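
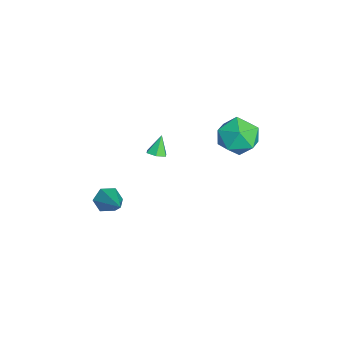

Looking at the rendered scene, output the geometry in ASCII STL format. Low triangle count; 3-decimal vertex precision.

solid 
facet normal 0.415 -0.242 -0.877
outer loop
vertex 0.586 -0.662 1.27
vertex 0.276 -1.092 1.242
vertex 0.111 -0.632 1.037
endloop
endfacet
facet normal -0.017 0.987 0.162
outer loop
vertex 0.586 -0.662 1.27
vertex 0.111 -0.632 1.037
vertex -0.176 -0.828 2.198
endloop
endfacet
facet normal 0.414 -0.242 -0.877
outer loop
vertex 0.111 -0.632 1.037
vertex 0.276 -1.092 1.242
vertex -0.199 -1.061 1.009
endloop
endfacet
facet normal -0.803 0.587 -0.099
outer loop
vertex 0.111 -0.632 1.037
vertex -0.199 -1.061 1.009
vertex -0.176 -0.828 2.198
endloop
endfacet
facet normal 0.414 -0.242 -0.877
outer loop
vertex -0.199 -1.061 1.009
vertex 0.276 -1.092 1.242
vertex -0.034 -1.521 1.214
endloop
endfacet
facet normal -0.949 -0.306 0.078
outer loop
vertex -0.199 -1.061 1.009
vertex -0.034 -1.521 1.214
vertex -0.176 -0.828 2.198
endloop
endfacet
facet normal 0.414 -0.242 -0.877
outer loop
vertex -0.034 -1.521 1.214
vertex 0.276 -1.092 1.242
vertex 0.441 -1.552 1.447
endloop
endfacet
facet normal -0.306 -0.799 0.518
outer loop
vertex -0.034 -1.521 1.214
vertex 0.441 -1.552 1.447
vertex -0.176 -0.828 2.198
endloop
endfacet
facet normal 0.415 -0.242 -0.877
outer loop
vertex 0.441 -1.552 1.447
vertex 0.276 -1.092 1.242
vertex 0.751 -1.122 1.475
endloop
endfacet
facet normal 0.482 -0.398 0.780
outer loop
vertex 0.441 -1.552 1.447
vertex 0.751 -1.122 1.475
vertex -0.176 -0.828 2.198
endloop
endfacet
facet normal 0.415 -0.242 -0.877
outer loop
vertex 0.751 -1.122 1.475
vertex 0.276 -1.092 1.242
vertex 0.586 -0.662 1.27
endloop
endfacet
facet normal 0.627 0.494 0.603
outer loop
vertex 0.751 -1.122 1.475
vertex 0.586 -0.662 1.27
vertex -0.176 -0.828 2.198
endloop
endfacet
facet normal -0.820 -0.270 -0.504
outer loop
vertex 3.234 -3.065 -0.244
vertex 2.982 -3.385 0.337
vertex 2.832 -2.702 0.216
endloop
endfacet
facet normal 0.302 0.859 -0.414
outer loop
vertex 3.234 -3.065 -0.244
vertex 2.832 -2.702 0.216
vertex 4.778 -2.795 1.443
endloop
endfacet
facet normal -0.820 -0.270 -0.505
outer loop
vertex 2.832 -2.702 0.216
vertex 2.982 -3.385 0.337
vertex 2.58 -3.023 0.797
endloop
endfacet
facet normal -0.210 0.891 0.401
outer loop
vertex 2.832 -2.702 0.216
vertex 2.58 -3.023 0.797
vertex 4.778 -2.795 1.443
endloop
endfacet
facet normal -0.820 -0.270 -0.504
outer loop
vertex 2.58 -3.023 0.797
vertex 2.982 -3.385 0.337
vertex 2.73 -3.706 0.919
endloop
endfacet
facet normal -0.290 0.106 0.951
outer loop
vertex 2.58 -3.023 0.797
vertex 2.73 -3.706 0.919
vertex 4.778 -2.795 1.443
endloop
endfacet
facet normal -0.820 -0.270 -0.504
outer loop
vertex 2.73 -3.706 0.919
vertex 2.982 -3.385 0.337
vertex 3.132 -4.069 0.459
endloop
endfacet
facet normal 0.142 -0.713 0.687
outer loop
vertex 2.73 -3.706 0.919
vertex 3.132 -4.069 0.459
vertex 4.778 -2.795 1.443
endloop
endfacet
facet normal -0.820 -0.270 -0.505
outer loop
vertex 3.132 -4.069 0.459
vertex 2.982 -3.385 0.337
vertex 3.384 -3.748 -0.122
endloop
endfacet
facet normal 0.654 -0.746 -0.128
outer loop
vertex 3.132 -4.069 0.459
vertex 3.384 -3.748 -0.122
vertex 4.778 -2.795 1.443
endloop
endfacet
facet normal -0.820 -0.270 -0.505
outer loop
vertex 3.384 -3.748 -0.122
vertex 2.982 -3.385 0.337
vertex 3.234 -3.065 -0.244
endloop
endfacet
facet normal 0.734 0.040 -0.678
outer loop
vertex 3.384 -3.748 -0.122
vertex 3.234 -3.065 -0.244
vertex 4.778 -2.795 1.443
endloop
endfacet
facet normal -0.873 -0.052 0.485
outer loop
vertex 0.299 3.163 3.428
vertex 0.35 2.008 3.396
vertex 0.811 2.582 4.288
endloop
endfacet
facet normal -0.515 0.537 0.669
outer loop
vertex 0.299 3.163 3.428
vertex 0.811 2.582 4.288
vertex 1.291 3.552 3.879
endloop
endfacet
facet normal -0.394 0.916 0.077
outer loop
vertex 0.299 3.163 3.428
vertex 1.291 3.552 3.879
vertex 1.126 3.577 2.734
endloop
endfacet
facet normal -0.679 0.561 -0.474
outer loop
vertex 0.299 3.163 3.428
vertex 1.126 3.577 2.734
vertex 0.545 2.622 2.436
endloop
endfacet
facet normal -0.974 -0.037 -0.222
outer loop
vertex 0.299 3.163 3.428
vertex 0.545 2.622 2.436
vertex 0.35 2.008 3.396
endloop
endfacet
facet normal 0.118 0.336 0.935
outer loop
vertex 1.291 3.552 3.879
vertex 0.811 2.582 4.288
vertex 1.955 2.638 4.124
endloop
endfacet
facet normal -0.463 -0.617 0.636
outer loop
vertex 0.811 2.582 4.288
vertex 0.35 2.008 3.396
vertex 1.374 1.683 3.826
endloop
endfacet
facet normal -0.628 -0.592 -0.506
outer loop
vertex 0.35 2.008 3.396
vertex 0.545 2.622 2.436
vertex 1.209 1.708 2.681
endloop
endfacet
facet normal -0.149 0.376 -0.914
outer loop
vertex 0.545 2.622 2.436
vertex 1.126 3.577 2.734
vertex 1.689 2.678 2.272
endloop
endfacet
facet normal 0.312 0.950 -0.024
outer loop
vertex 1.126 3.577 2.734
vertex 1.291 3.552 3.879
vertex 2.15 3.252 3.164
endloop
endfacet
facet normal 0.679 -0.561 0.474
outer loop
vertex 2.201 2.097 3.132
vertex 1.955 2.638 4.124
vertex 1.374 1.683 3.826
endloop
endfacet
facet normal 0.394 -0.916 -0.077
outer loop
vertex 2.201 2.097 3.132
vertex 1.374 1.683 3.826
vertex 1.209 1.708 2.681
endloop
endfacet
facet normal 0.515 -0.537 -0.669
outer loop
vertex 2.201 2.097 3.132
vertex 1.209 1.708 2.681
vertex 1.689 2.678 2.272
endloop
endfacet
facet normal 0.873 0.052 -0.485
outer loop
vertex 2.201 2.097 3.132
vertex 1.689 2.678 2.272
vertex 2.15 3.252 3.164
endloop
endfacet
facet normal 0.974 0.037 0.222
outer loop
vertex 2.201 2.097 3.132
vertex 2.15 3.252 3.164
vertex 1.955 2.638 4.124
endloop
endfacet
facet normal 0.149 -0.376 0.914
outer loop
vertex 1.374 1.683 3.826
vertex 1.955 2.638 4.124
vertex 0.811 2.582 4.288
endloop
endfacet
facet normal -0.312 -0.950 0.024
outer loop
vertex 1.209 1.708 2.681
vertex 1.374 1.683 3.826
vertex 0.35 2.008 3.396
endloop
endfacet
facet normal -0.118 -0.336 -0.935
outer loop
vertex 1.689 2.678 2.272
vertex 1.209 1.708 2.681
vertex 0.545 2.622 2.436
endloop
endfacet
facet normal 0.463 0.617 -0.636
outer loop
vertex 2.15 3.252 3.164
vertex 1.689 2.678 2.272
vertex 1.126 3.577 2.734
endloop
endfacet
facet normal 0.628 0.592 0.506
outer loop
vertex 1.955 2.638 4.124
vertex 2.15 3.252 3.164
vertex 1.291 3.552 3.879
endloop
endfacet

endsolid


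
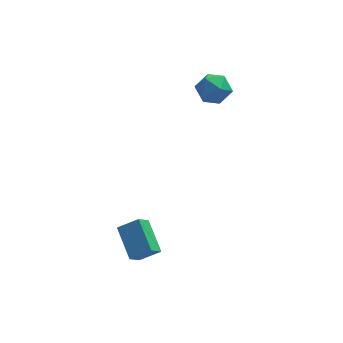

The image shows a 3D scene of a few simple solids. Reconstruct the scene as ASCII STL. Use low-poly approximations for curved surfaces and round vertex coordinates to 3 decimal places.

solid 
facet normal -0.033 0.473 0.881
outer loop
vertex 3.178 3.951 3.306
vertex 3.016 3.269 3.666
vertex 3.765 3.497 3.572
endloop
endfacet
facet normal 0.419 0.797 0.435
outer loop
vertex 3.178 3.951 3.306
vertex 3.765 3.497 3.572
vertex 3.827 3.848 2.869
endloop
endfacet
facet normal 0.055 0.987 -0.150
outer loop
vertex 3.178 3.951 3.306
vertex 3.827 3.848 2.869
vertex 3.116 3.836 2.528
endloop
endfacet
facet normal -0.621 0.781 -0.066
outer loop
vertex 3.178 3.951 3.306
vertex 3.116 3.836 2.528
vertex 2.615 3.479 3.021
endloop
endfacet
facet normal -0.677 0.463 0.572
outer loop
vertex 3.178 3.951 3.306
vertex 2.615 3.479 3.021
vertex 3.016 3.269 3.666
endloop
endfacet
facet normal 0.916 0.321 0.241
outer loop
vertex 3.827 3.848 2.869
vertex 3.765 3.497 3.572
vertex 4.065 3.101 2.959
endloop
endfacet
facet normal 0.182 -0.202 0.962
outer loop
vertex 3.765 3.497 3.572
vertex 3.016 3.269 3.666
vertex 3.564 2.744 3.452
endloop
endfacet
facet normal -0.859 -0.218 0.463
outer loop
vertex 3.016 3.269 3.666
vertex 2.615 3.479 3.021
vertex 2.853 2.732 3.111
endloop
endfacet
facet normal -0.769 0.296 -0.567
outer loop
vertex 2.615 3.479 3.021
vertex 3.116 3.836 2.528
vertex 2.915 3.083 2.408
endloop
endfacet
facet normal 0.327 0.629 -0.705
outer loop
vertex 3.116 3.836 2.528
vertex 3.827 3.848 2.869
vertex 3.664 3.311 2.314
endloop
endfacet
facet normal 0.621 -0.781 0.066
outer loop
vertex 3.502 2.629 2.674
vertex 4.065 3.101 2.959
vertex 3.564 2.744 3.452
endloop
endfacet
facet normal -0.055 -0.987 0.150
outer loop
vertex 3.502 2.629 2.674
vertex 3.564 2.744 3.452
vertex 2.853 2.732 3.111
endloop
endfacet
facet normal -0.419 -0.797 -0.435
outer loop
vertex 3.502 2.629 2.674
vertex 2.853 2.732 3.111
vertex 2.915 3.083 2.408
endloop
endfacet
facet normal 0.033 -0.473 -0.881
outer loop
vertex 3.502 2.629 2.674
vertex 2.915 3.083 2.408
vertex 3.664 3.311 2.314
endloop
endfacet
facet normal 0.677 -0.463 -0.572
outer loop
vertex 3.502 2.629 2.674
vertex 3.664 3.311 2.314
vertex 4.065 3.101 2.959
endloop
endfacet
facet normal 0.769 -0.296 0.567
outer loop
vertex 3.564 2.744 3.452
vertex 4.065 3.101 2.959
vertex 3.765 3.497 3.572
endloop
endfacet
facet normal -0.327 -0.629 0.705
outer loop
vertex 2.853 2.732 3.111
vertex 3.564 2.744 3.452
vertex 3.016 3.269 3.666
endloop
endfacet
facet normal -0.916 -0.321 -0.241
outer loop
vertex 2.915 3.083 2.408
vertex 2.853 2.732 3.111
vertex 2.615 3.479 3.021
endloop
endfacet
facet normal -0.182 0.202 -0.962
outer loop
vertex 3.664 3.311 2.314
vertex 2.915 3.083 2.408
vertex 3.116 3.836 2.528
endloop
endfacet
facet normal 0.859 0.218 -0.463
outer loop
vertex 4.065 3.101 2.959
vertex 3.664 3.311 2.314
vertex 3.827 3.848 2.869
endloop
endfacet
facet normal -0.450 -0.525 0.722
outer loop
vertex 0.109 -0.784 -0.921
vertex -0.712 -0.765 -1.419
vertex 0.491 -2.043 -1.599
endloop
endfacet
facet normal 0.855 -0.020 0.519
outer loop
vertex 0.892 -1.575 -2.241
vertex 0.109 -0.784 -0.921
vertex 0.491 -2.043 -1.599
endloop
endfacet
facet normal -0.450 -0.526 0.722
outer loop
vertex 0.491 -2.043 -1.599
vertex -0.712 -0.765 -1.419
vertex -0.329 -2.024 -2.097
endloop
endfacet
facet normal 0.259 -0.850 -0.458
outer loop
vertex -0.329 -2.024 -2.097
vertex 0.892 -1.575 -2.241
vertex 0.491 -2.043 -1.599
endloop
endfacet
facet normal -0.258 0.850 0.458
outer loop
vertex 0.109 -0.784 -0.921
vertex -0.311 -0.297 -2.061
vertex -0.712 -0.765 -1.419
endloop
endfacet
facet normal 0.855 -0.019 0.519
outer loop
vertex 0.509 -0.316 -1.563
vertex 0.109 -0.784 -0.921
vertex 0.892 -1.575 -2.241
endloop
endfacet
facet normal -0.259 0.850 0.459
outer loop
vertex 0.509 -0.316 -1.563
vertex -0.311 -0.297 -2.061
vertex 0.109 -0.784 -0.921
endloop
endfacet
facet normal -0.854 0.020 -0.519
outer loop
vertex -0.712 -0.765 -1.419
vertex -0.311 -0.297 -2.061
vertex -0.329 -2.024 -2.097
endloop
endfacet
facet normal 0.259 -0.850 -0.459
outer loop
vertex 0.071 -1.556 -2.739
vertex 0.892 -1.575 -2.241
vertex -0.329 -2.024 -2.097
endloop
endfacet
facet normal -0.855 0.020 -0.518
outer loop
vertex -0.329 -2.024 -2.097
vertex -0.311 -0.297 -2.061
vertex 0.071 -1.556 -2.739
endloop
endfacet
facet normal 0.450 0.526 -0.722
outer loop
vertex 0.071 -1.556 -2.739
vertex 0.509 -0.316 -1.563
vertex 0.892 -1.575 -2.241
endloop
endfacet
facet normal 0.451 0.525 -0.722
outer loop
vertex -0.311 -0.297 -2.061
vertex 0.509 -0.316 -1.563
vertex 0.071 -1.556 -2.739
endloop
endfacet

endsolid


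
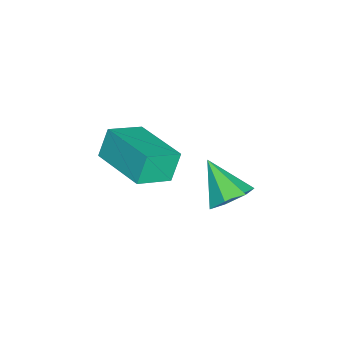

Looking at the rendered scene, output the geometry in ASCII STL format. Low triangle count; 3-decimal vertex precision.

solid 
facet normal -0.632 -0.766 -0.121
outer loop
vertex -2.187 -1.838 1.334
vertex -3.128 -0.966 0.725
vertex -1.732 -2.054 0.323
endloop
endfacet
facet normal 0.662 -0.614 0.429
outer loop
vertex -0.412 -0.454 0.575
vertex -2.187 -1.838 1.334
vertex -1.732 -2.054 0.323
endloop
endfacet
facet normal -0.632 -0.766 -0.121
outer loop
vertex -1.732 -2.054 0.323
vertex -3.128 -0.966 0.725
vertex -2.673 -1.182 -0.287
endloop
endfacet
facet normal 0.403 -0.191 -0.895
outer loop
vertex -2.673 -1.182 -0.287
vertex -0.412 -0.454 0.575
vertex -1.732 -2.054 0.323
endloop
endfacet
facet normal -0.402 0.191 0.895
outer loop
vertex -2.187 -1.838 1.334
vertex -1.808 0.634 0.977
vertex -3.128 -0.966 0.725
endloop
endfacet
facet normal 0.662 -0.614 0.429
outer loop
vertex -0.867 -0.238 1.587
vertex -2.187 -1.838 1.334
vertex -0.412 -0.454 0.575
endloop
endfacet
facet normal -0.403 0.191 0.895
outer loop
vertex -0.867 -0.238 1.587
vertex -1.808 0.634 0.977
vertex -2.187 -1.838 1.334
endloop
endfacet
facet normal -0.662 0.614 -0.429
outer loop
vertex -3.128 -0.966 0.725
vertex -1.808 0.634 0.977
vertex -2.673 -1.182 -0.287
endloop
endfacet
facet normal 0.403 -0.191 -0.895
outer loop
vertex -1.353 0.418 -0.034
vertex -0.412 -0.454 0.575
vertex -2.673 -1.182 -0.287
endloop
endfacet
facet normal -0.662 0.614 -0.429
outer loop
vertex -2.673 -1.182 -0.287
vertex -1.808 0.634 0.977
vertex -1.353 0.418 -0.034
endloop
endfacet
facet normal 0.632 0.766 0.121
outer loop
vertex -1.353 0.418 -0.034
vertex -0.867 -0.238 1.587
vertex -0.412 -0.454 0.575
endloop
endfacet
facet normal 0.632 0.766 0.121
outer loop
vertex -1.808 0.634 0.977
vertex -0.867 -0.238 1.587
vertex -1.353 0.418 -0.034
endloop
endfacet
facet normal 0.463 0.577 -0.673
outer loop
vertex 0.4 2.529 1.137
vertex -0.276 2.553 0.692
vertex -0.043 3.055 1.283
endloop
endfacet
facet normal 0.370 0.054 0.928
outer loop
vertex 0.4 2.529 1.137
vertex -0.043 3.055 1.283
vertex -1.004 1.647 1.748
endloop
endfacet
facet normal 0.464 0.576 -0.673
outer loop
vertex -0.043 3.055 1.283
vertex -0.276 2.553 0.692
vertex -0.661 3.203 0.983
endloop
endfacet
facet normal -0.291 0.473 0.832
outer loop
vertex -0.043 3.055 1.283
vertex -0.661 3.203 0.983
vertex -1.004 1.647 1.748
endloop
endfacet
facet normal 0.463 0.576 -0.673
outer loop
vertex -0.661 3.203 0.983
vertex -0.276 2.553 0.692
vertex -0.99 2.861 0.464
endloop
endfacet
facet normal -0.878 0.353 0.324
outer loop
vertex -0.661 3.203 0.983
vertex -0.99 2.861 0.464
vertex -1.004 1.647 1.748
endloop
endfacet
facet normal 0.463 0.576 -0.673
outer loop
vertex -0.99 2.861 0.464
vertex -0.276 2.553 0.692
vertex -0.781 2.287 0.117
endloop
endfacet
facet normal -0.952 -0.217 -0.215
outer loop
vertex -0.99 2.861 0.464
vertex -0.781 2.287 0.117
vertex -1.004 1.647 1.748
endloop
endfacet
facet normal 0.463 0.576 -0.673
outer loop
vertex -0.781 2.287 0.117
vertex -0.276 2.553 0.692
vertex -0.192 1.913 0.202
endloop
endfacet
facet normal -0.457 -0.805 -0.378
outer loop
vertex -0.781 2.287 0.117
vertex -0.192 1.913 0.202
vertex -1.004 1.647 1.748
endloop
endfacet
facet normal 0.463 0.576 -0.673
outer loop
vertex -0.192 1.913 0.202
vertex -0.276 2.553 0.692
vertex 0.334 2.021 0.656
endloop
endfacet
facet normal 0.236 -0.971 -0.043
outer loop
vertex -0.192 1.913 0.202
vertex 0.334 2.021 0.656
vertex -1.004 1.647 1.748
endloop
endfacet
facet normal 0.463 0.577 -0.673
outer loop
vertex 0.334 2.021 0.656
vertex -0.276 2.553 0.692
vertex 0.4 2.529 1.137
endloop
endfacet
facet normal 0.604 -0.588 0.538
outer loop
vertex 0.334 2.021 0.656
vertex 0.4 2.529 1.137
vertex -1.004 1.647 1.748
endloop
endfacet

endsolid


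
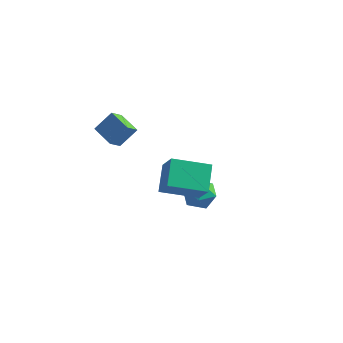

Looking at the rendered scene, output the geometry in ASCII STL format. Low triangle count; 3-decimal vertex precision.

solid 
facet normal -0.448 -0.459 -0.768
outer loop
vertex -2.185 -4.685 2.288
vertex -3.425 -4.291 2.776
vertex -2.135 -3.944 1.816
endloop
endfacet
facet normal 0.892 -0.284 -0.351
outer loop
vertex -1.535 -3.329 2.844
vertex -2.185 -4.685 2.288
vertex -2.135 -3.944 1.816
endloop
endfacet
facet normal -0.448 -0.458 -0.768
outer loop
vertex -2.135 -3.944 1.816
vertex -3.425 -4.291 2.776
vertex -3.375 -3.549 2.304
endloop
endfacet
facet normal 0.057 0.842 -0.537
outer loop
vertex -3.375 -3.549 2.304
vertex -1.535 -3.329 2.844
vertex -2.135 -3.944 1.816
endloop
endfacet
facet normal -0.056 -0.842 0.537
outer loop
vertex -2.185 -4.685 2.288
vertex -2.825 -3.676 3.804
vertex -3.425 -4.291 2.776
endloop
endfacet
facet normal 0.892 -0.284 -0.351
outer loop
vertex -1.585 -4.071 3.316
vertex -2.185 -4.685 2.288
vertex -1.535 -3.329 2.844
endloop
endfacet
facet normal -0.057 -0.842 0.536
outer loop
vertex -1.585 -4.071 3.316
vertex -2.825 -3.676 3.804
vertex -2.185 -4.685 2.288
endloop
endfacet
facet normal -0.892 0.284 0.351
outer loop
vertex -3.425 -4.291 2.776
vertex -2.825 -3.676 3.804
vertex -3.375 -3.549 2.304
endloop
endfacet
facet normal 0.057 0.842 -0.536
outer loop
vertex -2.775 -2.935 3.332
vertex -1.535 -3.329 2.844
vertex -3.375 -3.549 2.304
endloop
endfacet
facet normal -0.892 0.284 0.351
outer loop
vertex -3.375 -3.549 2.304
vertex -2.825 -3.676 3.804
vertex -2.775 -2.935 3.332
endloop
endfacet
facet normal 0.448 0.458 0.768
outer loop
vertex -2.775 -2.935 3.332
vertex -1.585 -4.071 3.316
vertex -1.535 -3.329 2.844
endloop
endfacet
facet normal 0.448 0.459 0.767
outer loop
vertex -2.825 -3.676 3.804
vertex -1.585 -4.071 3.316
vertex -2.775 -2.935 3.332
endloop
endfacet
facet normal -0.879 0.429 0.208
outer loop
vertex -1.372 1.972 -3.772
vertex -1.825 1.059 -3.802
vertex -1.445 1.411 -2.923
endloop
endfacet
facet normal -0.340 0.798 0.498
outer loop
vertex -1.372 1.972 -3.772
vertex -1.445 1.411 -2.923
vertex -0.58 1.91 -3.132
endloop
endfacet
facet normal 0.100 0.995 -0.027
outer loop
vertex -1.372 1.972 -3.772
vertex -0.58 1.91 -3.132
vertex -0.427 1.867 -4.139
endloop
endfacet
facet normal -0.166 0.748 -0.642
outer loop
vertex -1.372 1.972 -3.772
vertex -0.427 1.867 -4.139
vertex -1.196 1.341 -4.553
endloop
endfacet
facet normal -0.771 0.399 -0.496
outer loop
vertex -1.372 1.972 -3.772
vertex -1.196 1.341 -4.553
vertex -1.825 1.059 -3.802
endloop
endfacet
facet normal 0.018 0.359 0.933
outer loop
vertex -0.58 1.91 -3.132
vertex -1.445 1.411 -2.923
vertex -0.544 0.959 -2.767
endloop
endfacet
facet normal -0.853 -0.238 0.464
outer loop
vertex -1.445 1.411 -2.923
vertex -1.825 1.059 -3.802
vertex -1.313 0.433 -3.181
endloop
endfacet
facet normal -0.679 -0.285 -0.676
outer loop
vertex -1.825 1.059 -3.802
vertex -1.196 1.341 -4.553
vertex -1.16 0.39 -4.188
endloop
endfacet
facet normal 0.299 0.281 -0.912
outer loop
vertex -1.196 1.341 -4.553
vertex -0.427 1.867 -4.139
vertex -0.295 0.889 -4.397
endloop
endfacet
facet normal 0.730 0.678 0.082
outer loop
vertex -0.427 1.867 -4.139
vertex -0.58 1.91 -3.132
vertex 0.085 1.241 -3.518
endloop
endfacet
facet normal 0.166 -0.748 0.642
outer loop
vertex -0.368 0.328 -3.548
vertex -0.544 0.959 -2.767
vertex -1.313 0.433 -3.181
endloop
endfacet
facet normal -0.100 -0.995 0.027
outer loop
vertex -0.368 0.328 -3.548
vertex -1.313 0.433 -3.181
vertex -1.16 0.39 -4.188
endloop
endfacet
facet normal 0.340 -0.798 -0.498
outer loop
vertex -0.368 0.328 -3.548
vertex -1.16 0.39 -4.188
vertex -0.295 0.889 -4.397
endloop
endfacet
facet normal 0.879 -0.429 -0.208
outer loop
vertex -0.368 0.328 -3.548
vertex -0.295 0.889 -4.397
vertex 0.085 1.241 -3.518
endloop
endfacet
facet normal 0.771 -0.399 0.496
outer loop
vertex -0.368 0.328 -3.548
vertex 0.085 1.241 -3.518
vertex -0.544 0.959 -2.767
endloop
endfacet
facet normal -0.299 -0.281 0.912
outer loop
vertex -1.313 0.433 -3.181
vertex -0.544 0.959 -2.767
vertex -1.445 1.411 -2.923
endloop
endfacet
facet normal -0.730 -0.678 -0.082
outer loop
vertex -1.16 0.39 -4.188
vertex -1.313 0.433 -3.181
vertex -1.825 1.059 -3.802
endloop
endfacet
facet normal -0.018 -0.359 -0.933
outer loop
vertex -0.295 0.889 -4.397
vertex -1.16 0.39 -4.188
vertex -1.196 1.341 -4.553
endloop
endfacet
facet normal 0.853 0.238 -0.464
outer loop
vertex 0.085 1.241 -3.518
vertex -0.295 0.889 -4.397
vertex -0.427 1.867 -4.139
endloop
endfacet
facet normal 0.679 0.285 0.676
outer loop
vertex -0.544 0.959 -2.767
vertex 0.085 1.241 -3.518
vertex -0.58 1.91 -3.132
endloop
endfacet
facet normal -0.619 0.408 -0.671
outer loop
vertex -0.84 -2.191 0.08
vertex 0.659 -0.85 -0.488
vertex -0.284 -3.322 -1.119
endloop
endfacet
facet normal -0.717 -0.641 0.272
outer loop
vertex 0.701 -3.97 -0.052
vertex -0.84 -2.191 0.08
vertex -0.284 -3.322 -1.119
endloop
endfacet
facet normal -0.619 0.408 -0.671
outer loop
vertex -0.284 -3.322 -1.119
vertex 0.659 -0.85 -0.488
vertex 1.215 -1.981 -1.688
endloop
endfacet
facet normal 0.320 -0.650 -0.690
outer loop
vertex 1.215 -1.981 -1.688
vertex 0.701 -3.97 -0.052
vertex -0.284 -3.322 -1.119
endloop
endfacet
facet normal -0.320 0.650 0.690
outer loop
vertex -0.84 -2.191 0.08
vertex 1.644 -1.498 0.579
vertex 0.659 -0.85 -0.488
endloop
endfacet
facet normal -0.717 -0.641 0.272
outer loop
vertex 0.145 -2.839 1.148
vertex -0.84 -2.191 0.08
vertex 0.701 -3.97 -0.052
endloop
endfacet
facet normal -0.320 0.650 0.689
outer loop
vertex 0.145 -2.839 1.148
vertex 1.644 -1.498 0.579
vertex -0.84 -2.191 0.08
endloop
endfacet
facet normal 0.717 0.642 -0.272
outer loop
vertex 0.659 -0.85 -0.488
vertex 1.644 -1.498 0.579
vertex 1.215 -1.981 -1.688
endloop
endfacet
facet normal 0.320 -0.650 -0.689
outer loop
vertex 2.2 -2.629 -0.62
vertex 0.701 -3.97 -0.052
vertex 1.215 -1.981 -1.688
endloop
endfacet
facet normal 0.717 0.641 -0.272
outer loop
vertex 1.215 -1.981 -1.688
vertex 1.644 -1.498 0.579
vertex 2.2 -2.629 -0.62
endloop
endfacet
facet normal 0.619 -0.408 0.671
outer loop
vertex 2.2 -2.629 -0.62
vertex 0.145 -2.839 1.148
vertex 0.701 -3.97 -0.052
endloop
endfacet
facet normal 0.619 -0.407 0.671
outer loop
vertex 1.644 -1.498 0.579
vertex 0.145 -2.839 1.148
vertex 2.2 -2.629 -0.62
endloop
endfacet

endsolid


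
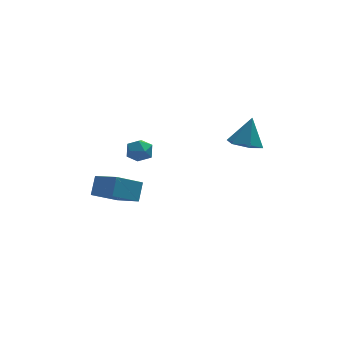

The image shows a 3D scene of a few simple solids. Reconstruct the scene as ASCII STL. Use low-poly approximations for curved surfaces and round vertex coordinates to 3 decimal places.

solid 
facet normal -0.222 0.568 0.792
outer loop
vertex -2.576 -2.77 3.415
vertex -3.389 -3.021 3.367
vertex -2.834 -3.462 3.839
endloop
endfacet
facet normal 0.453 0.337 0.826
outer loop
vertex -2.576 -2.77 3.415
vertex -2.834 -3.462 3.839
vertex -2.086 -3.467 3.431
endloop
endfacet
facet normal 0.792 0.562 0.239
outer loop
vertex -2.576 -2.77 3.415
vertex -2.086 -3.467 3.431
vertex -2.179 -3.028 2.707
endloop
endfacet
facet normal 0.327 0.932 -0.156
outer loop
vertex -2.576 -2.77 3.415
vertex -2.179 -3.028 2.707
vertex -2.984 -2.752 2.667
endloop
endfacet
facet normal -0.300 0.936 0.186
outer loop
vertex -2.576 -2.77 3.415
vertex -2.984 -2.752 2.667
vertex -3.389 -3.021 3.367
endloop
endfacet
facet normal 0.442 -0.376 0.814
outer loop
vertex -2.086 -3.467 3.431
vertex -2.834 -3.462 3.839
vertex -2.596 -4.148 3.393
endloop
endfacet
facet normal -0.649 -0.003 0.760
outer loop
vertex -2.834 -3.462 3.839
vertex -3.389 -3.021 3.367
vertex -3.401 -3.872 3.353
endloop
endfacet
facet normal -0.775 0.593 -0.221
outer loop
vertex -3.389 -3.021 3.367
vertex -2.984 -2.752 2.667
vertex -3.494 -3.433 2.629
endloop
endfacet
facet normal 0.239 0.586 -0.774
outer loop
vertex -2.984 -2.752 2.667
vertex -2.179 -3.028 2.707
vertex -2.746 -3.438 2.221
endloop
endfacet
facet normal 0.991 -0.012 -0.134
outer loop
vertex -2.179 -3.028 2.707
vertex -2.086 -3.467 3.431
vertex -2.191 -3.879 2.693
endloop
endfacet
facet normal -0.327 -0.932 0.156
outer loop
vertex -3.004 -4.13 2.645
vertex -2.596 -4.148 3.393
vertex -3.401 -3.872 3.353
endloop
endfacet
facet normal -0.792 -0.562 -0.239
outer loop
vertex -3.004 -4.13 2.645
vertex -3.401 -3.872 3.353
vertex -3.494 -3.433 2.629
endloop
endfacet
facet normal -0.453 -0.337 -0.826
outer loop
vertex -3.004 -4.13 2.645
vertex -3.494 -3.433 2.629
vertex -2.746 -3.438 2.221
endloop
endfacet
facet normal 0.222 -0.568 -0.792
outer loop
vertex -3.004 -4.13 2.645
vertex -2.746 -3.438 2.221
vertex -2.191 -3.879 2.693
endloop
endfacet
facet normal 0.300 -0.936 -0.186
outer loop
vertex -3.004 -4.13 2.645
vertex -2.191 -3.879 2.693
vertex -2.596 -4.148 3.393
endloop
endfacet
facet normal -0.239 -0.586 0.774
outer loop
vertex -3.401 -3.872 3.353
vertex -2.596 -4.148 3.393
vertex -2.834 -3.462 3.839
endloop
endfacet
facet normal -0.991 0.012 0.134
outer loop
vertex -3.494 -3.433 2.629
vertex -3.401 -3.872 3.353
vertex -3.389 -3.021 3.367
endloop
endfacet
facet normal -0.442 0.376 -0.814
outer loop
vertex -2.746 -3.438 2.221
vertex -3.494 -3.433 2.629
vertex -2.984 -2.752 2.667
endloop
endfacet
facet normal 0.649 0.003 -0.760
outer loop
vertex -2.191 -3.879 2.693
vertex -2.746 -3.438 2.221
vertex -2.179 -3.028 2.707
endloop
endfacet
facet normal 0.775 -0.593 0.221
outer loop
vertex -2.596 -4.148 3.393
vertex -2.191 -3.879 2.693
vertex -2.086 -3.467 3.431
endloop
endfacet
facet normal -0.786 -0.308 0.537
outer loop
vertex -3.734 -0.99 -0.685
vertex -4.782 0.401 -1.42
vertex -4.105 -1.804 -1.696
endloop
endfacet
facet normal 0.554 -0.736 0.389
outer loop
vertex -2.518 -1.181 -2.78
vertex -3.734 -0.99 -0.685
vertex -4.105 -1.804 -1.696
endloop
endfacet
facet normal -0.786 -0.308 0.536
outer loop
vertex -4.105 -1.804 -1.696
vertex -4.782 0.401 -1.42
vertex -5.153 -0.413 -2.432
endloop
endfacet
facet normal -0.275 -0.603 -0.749
outer loop
vertex -5.153 -0.413 -2.432
vertex -2.518 -1.181 -2.78
vertex -4.105 -1.804 -1.696
endloop
endfacet
facet normal 0.275 0.603 0.749
outer loop
vertex -3.734 -0.99 -0.685
vertex -3.195 1.024 -2.504
vertex -4.782 0.401 -1.42
endloop
endfacet
facet normal 0.554 -0.736 0.389
outer loop
vertex -2.147 -0.367 -1.768
vertex -3.734 -0.99 -0.685
vertex -2.518 -1.181 -2.78
endloop
endfacet
facet normal 0.274 0.603 0.749
outer loop
vertex -2.147 -0.367 -1.768
vertex -3.195 1.024 -2.504
vertex -3.734 -0.99 -0.685
endloop
endfacet
facet normal -0.554 0.736 -0.389
outer loop
vertex -4.782 0.401 -1.42
vertex -3.195 1.024 -2.504
vertex -5.153 -0.413 -2.432
endloop
endfacet
facet normal -0.275 -0.603 -0.749
outer loop
vertex -3.566 0.21 -3.515
vertex -2.518 -1.181 -2.78
vertex -5.153 -0.413 -2.432
endloop
endfacet
facet normal -0.554 0.736 -0.389
outer loop
vertex -5.153 -0.413 -2.432
vertex -3.195 1.024 -2.504
vertex -3.566 0.21 -3.515
endloop
endfacet
facet normal 0.786 0.309 -0.536
outer loop
vertex -3.566 0.21 -3.515
vertex -2.147 -0.367 -1.768
vertex -2.518 -1.181 -2.78
endloop
endfacet
facet normal 0.786 0.308 -0.536
outer loop
vertex -3.195 1.024 -2.504
vertex -2.147 -0.367 -1.768
vertex -3.566 0.21 -3.515
endloop
endfacet
facet normal -0.277 -0.311 -0.909
outer loop
vertex 4.294 -2.729 1.958
vertex 3.366 -2.207 2.062
vertex 4.213 -1.712 1.635
endloop
endfacet
facet normal 0.983 0.123 0.139
outer loop
vertex 4.294 -2.729 1.958
vertex 4.213 -1.712 1.635
vertex 3.894 -1.613 3.798
endloop
endfacet
facet normal -0.276 -0.312 -0.909
outer loop
vertex 4.213 -1.712 1.635
vertex 3.366 -2.207 2.062
vertex 3.285 -1.191 1.738
endloop
endfacet
facet normal 0.492 0.870 0.033
outer loop
vertex 4.213 -1.712 1.635
vertex 3.285 -1.191 1.738
vertex 3.894 -1.613 3.798
endloop
endfacet
facet normal -0.276 -0.312 -0.909
outer loop
vertex 3.285 -1.191 1.738
vertex 3.366 -2.207 2.062
vertex 2.438 -1.686 2.165
endloop
endfacet
facet normal -0.370 0.883 0.290
outer loop
vertex 3.285 -1.191 1.738
vertex 2.438 -1.686 2.165
vertex 3.894 -1.613 3.798
endloop
endfacet
facet normal -0.276 -0.312 -0.909
outer loop
vertex 2.438 -1.686 2.165
vertex 3.366 -2.207 2.062
vertex 2.519 -2.702 2.489
endloop
endfacet
facet normal -0.741 0.150 0.654
outer loop
vertex 2.438 -1.686 2.165
vertex 2.519 -2.702 2.489
vertex 3.894 -1.613 3.798
endloop
endfacet
facet normal -0.277 -0.311 -0.909
outer loop
vertex 2.519 -2.702 2.489
vertex 3.366 -2.207 2.062
vertex 3.447 -3.224 2.385
endloop
endfacet
facet normal -0.251 -0.598 0.761
outer loop
vertex 2.519 -2.702 2.489
vertex 3.447 -3.224 2.385
vertex 3.894 -1.613 3.798
endloop
endfacet
facet normal -0.277 -0.311 -0.909
outer loop
vertex 3.447 -3.224 2.385
vertex 3.366 -2.207 2.062
vertex 4.294 -2.729 1.958
endloop
endfacet
facet normal 0.611 -0.611 0.503
outer loop
vertex 3.447 -3.224 2.385
vertex 4.294 -2.729 1.958
vertex 3.894 -1.613 3.798
endloop
endfacet

endsolid


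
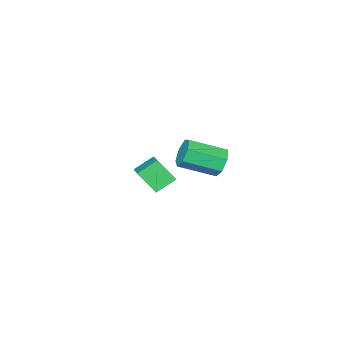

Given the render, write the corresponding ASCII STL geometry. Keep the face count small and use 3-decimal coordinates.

solid 
facet normal -0.560 -0.705 -0.435
outer loop
vertex -4.32 -3.816 -0.186
vertex -4.604 -3.049 -1.064
vertex -3.518 -4.126 -0.717
endloop
endfacet
facet normal 0.237 -0.640 0.731
outer loop
vertex -2.616 -2.991 -0.016
vertex -4.32 -3.816 -0.186
vertex -3.518 -4.126 -0.717
endloop
endfacet
facet normal -0.560 -0.705 -0.435
outer loop
vertex -3.518 -4.126 -0.717
vertex -4.604 -3.049 -1.064
vertex -3.802 -3.359 -1.594
endloop
endfacet
facet normal 0.794 -0.307 -0.525
outer loop
vertex -3.802 -3.359 -1.594
vertex -2.616 -2.991 -0.016
vertex -3.518 -4.126 -0.717
endloop
endfacet
facet normal -0.794 0.307 0.525
outer loop
vertex -4.32 -3.816 -0.186
vertex -3.702 -1.914 -0.363
vertex -4.604 -3.049 -1.064
endloop
endfacet
facet normal 0.236 -0.639 0.732
outer loop
vertex -3.418 -2.681 0.514
vertex -4.32 -3.816 -0.186
vertex -2.616 -2.991 -0.016
endloop
endfacet
facet normal -0.794 0.307 0.525
outer loop
vertex -3.418 -2.681 0.514
vertex -3.702 -1.914 -0.363
vertex -4.32 -3.816 -0.186
endloop
endfacet
facet normal -0.236 0.640 -0.732
outer loop
vertex -4.604 -3.049 -1.064
vertex -3.702 -1.914 -0.363
vertex -3.802 -3.359 -1.594
endloop
endfacet
facet normal 0.794 -0.307 -0.525
outer loop
vertex -2.9 -2.224 -0.894
vertex -2.616 -2.991 -0.016
vertex -3.802 -3.359 -1.594
endloop
endfacet
facet normal -0.237 0.639 -0.731
outer loop
vertex -3.802 -3.359 -1.594
vertex -3.702 -1.914 -0.363
vertex -2.9 -2.224 -0.894
endloop
endfacet
facet normal 0.560 0.705 0.435
outer loop
vertex -2.9 -2.224 -0.894
vertex -3.418 -2.681 0.514
vertex -2.616 -2.991 -0.016
endloop
endfacet
facet normal 0.560 0.705 0.435
outer loop
vertex -3.702 -1.914 -0.363
vertex -3.418 -2.681 0.514
vertex -2.9 -2.224 -0.894
endloop
endfacet
facet normal -0.688 0.621 -0.375
outer loop
vertex -1.938 1.919 2.436
vertex -2.333 1.791 2.949
vertex -1.875 2.263 2.89
endloop
endfacet
facet normal 0.718 0.504 -0.481
outer loop
vertex -1.938 1.919 2.436
vertex -1.875 2.263 2.89
vertex -0.872 0.956 3.018
endloop
endfacet
facet normal 0.718 0.504 -0.481
outer loop
vertex -0.872 0.956 3.018
vertex -1.875 2.263 2.89
vertex -0.809 1.3 3.472
endloop
endfacet
facet normal 0.688 -0.622 0.376
outer loop
vertex -0.872 0.956 3.018
vertex -0.809 1.3 3.472
vertex -1.267 0.829 3.531
endloop
endfacet
facet normal -0.688 0.621 -0.376
outer loop
vertex -1.875 2.263 2.89
vertex -2.333 1.791 2.949
vertex -2.157 2.252 3.388
endloop
endfacet
facet normal 0.533 0.783 0.319
outer loop
vertex -1.875 2.263 2.89
vertex -2.157 2.252 3.388
vertex -0.809 1.3 3.472
endloop
endfacet
facet normal 0.533 0.783 0.319
outer loop
vertex -0.809 1.3 3.472
vertex -2.157 2.252 3.388
vertex -1.091 1.289 3.97
endloop
endfacet
facet normal 0.688 -0.621 0.376
outer loop
vertex -0.809 1.3 3.472
vertex -1.091 1.289 3.97
vertex -1.267 0.829 3.531
endloop
endfacet
facet normal -0.687 0.621 -0.377
outer loop
vertex -2.157 2.252 3.388
vertex -2.333 1.791 2.949
vertex -2.572 1.894 3.555
endloop
endfacet
facet normal -0.054 0.472 0.880
outer loop
vertex -2.157 2.252 3.388
vertex -2.572 1.894 3.555
vertex -1.091 1.289 3.97
endloop
endfacet
facet normal -0.053 0.474 0.879
outer loop
vertex -1.091 1.289 3.97
vertex -2.572 1.894 3.555
vertex -1.506 0.931 4.138
endloop
endfacet
facet normal 0.688 -0.621 0.375
outer loop
vertex -1.091 1.289 3.97
vertex -1.506 0.931 4.138
vertex -1.267 0.829 3.531
endloop
endfacet
facet normal -0.687 0.621 -0.377
outer loop
vertex -2.572 1.894 3.555
vertex -2.333 1.791 2.949
vertex -2.807 1.459 3.266
endloop
endfacet
facet normal -0.599 -0.193 0.777
outer loop
vertex -2.572 1.894 3.555
vertex -2.807 1.459 3.266
vertex -1.506 0.931 4.138
endloop
endfacet
facet normal -0.599 -0.193 0.777
outer loop
vertex -1.506 0.931 4.138
vertex -2.807 1.459 3.266
vertex -1.741 0.496 3.849
endloop
endfacet
facet normal 0.688 -0.621 0.375
outer loop
vertex -1.506 0.931 4.138
vertex -1.741 0.496 3.849
vertex -1.267 0.829 3.531
endloop
endfacet
facet normal -0.687 0.621 -0.376
outer loop
vertex -2.807 1.459 3.266
vertex -2.333 1.791 2.949
vertex -2.685 1.274 2.738
endloop
endfacet
facet normal -0.694 -0.714 0.090
outer loop
vertex -2.807 1.459 3.266
vertex -2.685 1.274 2.738
vertex -1.741 0.496 3.849
endloop
endfacet
facet normal -0.694 -0.715 0.089
outer loop
vertex -1.741 0.496 3.849
vertex -2.685 1.274 2.738
vertex -1.619 0.312 3.32
endloop
endfacet
facet normal 0.688 -0.621 0.375
outer loop
vertex -1.741 0.496 3.849
vertex -1.619 0.312 3.32
vertex -1.267 0.829 3.531
endloop
endfacet
facet normal -0.688 0.621 -0.375
outer loop
vertex -2.685 1.274 2.738
vertex -2.333 1.791 2.949
vertex -2.298 1.479 2.368
endloop
endfacet
facet normal -0.266 -0.698 -0.665
outer loop
vertex -2.685 1.274 2.738
vertex -2.298 1.479 2.368
vertex -1.619 0.312 3.32
endloop
endfacet
facet normal -0.266 -0.698 -0.665
outer loop
vertex -1.619 0.312 3.32
vertex -2.298 1.479 2.368
vertex -1.232 0.516 2.951
endloop
endfacet
facet normal 0.687 -0.621 0.377
outer loop
vertex -1.619 0.312 3.32
vertex -1.232 0.516 2.951
vertex -1.267 0.829 3.531
endloop
endfacet
facet normal -0.688 0.621 -0.375
outer loop
vertex -2.298 1.479 2.368
vertex -2.333 1.791 2.949
vertex -1.938 1.919 2.436
endloop
endfacet
facet normal 0.363 -0.155 -0.919
outer loop
vertex -2.298 1.479 2.368
vertex -1.938 1.919 2.436
vertex -1.232 0.516 2.951
endloop
endfacet
facet normal 0.361 -0.156 -0.919
outer loop
vertex -1.232 0.516 2.951
vertex -1.938 1.919 2.436
vertex -0.872 0.956 3.018
endloop
endfacet
facet normal 0.688 -0.620 0.376
outer loop
vertex -1.232 0.516 2.951
vertex -0.872 0.956 3.018
vertex -1.267 0.829 3.531
endloop
endfacet

endsolid


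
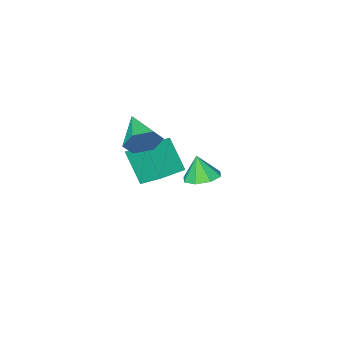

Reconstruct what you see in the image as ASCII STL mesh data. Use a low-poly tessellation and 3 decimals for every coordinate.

solid 
facet normal -0.071 0.238 -0.969
outer loop
vertex -1.395 3.363 0.843
vertex -2.255 3.522 0.945
vertex -1.522 4.004 1.01
endloop
endfacet
facet normal 0.863 0.040 0.503
outer loop
vertex -1.395 3.363 0.843
vertex -1.522 4.004 1.01
vertex -2.165 3.218 2.175
endloop
endfacet
facet normal -0.071 0.239 -0.968
outer loop
vertex -1.522 4.004 1.01
vertex -2.255 3.522 0.945
vertex -2.077 4.361 1.139
endloop
endfacet
facet normal 0.510 0.556 0.656
outer loop
vertex -1.522 4.004 1.01
vertex -2.077 4.361 1.139
vertex -2.165 3.218 2.175
endloop
endfacet
facet normal -0.071 0.239 -0.968
outer loop
vertex -2.077 4.361 1.139
vertex -2.255 3.522 0.945
vertex -2.737 4.227 1.154
endloop
endfacet
facet normal -0.120 0.672 0.731
outer loop
vertex -2.077 4.361 1.139
vertex -2.737 4.227 1.154
vertex -2.165 3.218 2.175
endloop
endfacet
facet normal -0.071 0.239 -0.969
outer loop
vertex -2.737 4.227 1.154
vertex -2.255 3.522 0.945
vertex -3.115 3.68 1.047
endloop
endfacet
facet normal -0.656 0.320 0.684
outer loop
vertex -2.737 4.227 1.154
vertex -3.115 3.68 1.047
vertex -2.165 3.218 2.175
endloop
endfacet
facet normal -0.071 0.239 -0.969
outer loop
vertex -3.115 3.68 1.047
vertex -2.255 3.522 0.945
vertex -2.988 3.04 0.88
endloop
endfacet
facet normal -0.787 -0.297 0.541
outer loop
vertex -3.115 3.68 1.047
vertex -2.988 3.04 0.88
vertex -2.165 3.218 2.175
endloop
endfacet
facet normal -0.071 0.239 -0.969
outer loop
vertex -2.988 3.04 0.88
vertex -2.255 3.522 0.945
vertex -2.432 2.682 0.751
endloop
endfacet
facet normal -0.434 -0.813 0.388
outer loop
vertex -2.988 3.04 0.88
vertex -2.432 2.682 0.751
vertex -2.165 3.218 2.175
endloop
endfacet
facet normal -0.071 0.239 -0.969
outer loop
vertex -2.432 2.682 0.751
vertex -2.255 3.522 0.945
vertex -1.773 2.816 0.736
endloop
endfacet
facet normal 0.196 -0.929 0.313
outer loop
vertex -2.432 2.682 0.751
vertex -1.773 2.816 0.736
vertex -2.165 3.218 2.175
endloop
endfacet
facet normal -0.071 0.238 -0.969
outer loop
vertex -1.773 2.816 0.736
vertex -2.255 3.522 0.945
vertex -1.395 3.363 0.843
endloop
endfacet
facet normal 0.733 -0.577 0.361
outer loop
vertex -1.773 2.816 0.736
vertex -1.395 3.363 0.843
vertex -2.165 3.218 2.175
endloop
endfacet
facet normal -0.967 -0.215 -0.139
outer loop
vertex -4.566 -2.102 -0.232
vertex -4.6 -0.914 -1.841
vertex -4.193 -3.234 -1.076
endloop
endfacet
facet normal 0.017 -0.594 0.804
outer loop
vertex -2.54 -2.866 -0.839
vertex -4.566 -2.102 -0.232
vertex -4.193 -3.234 -1.076
endloop
endfacet
facet normal -0.967 -0.215 -0.139
outer loop
vertex -4.193 -3.234 -1.076
vertex -4.6 -0.914 -1.841
vertex -4.227 -2.046 -2.685
endloop
endfacet
facet normal 0.255 -0.775 -0.578
outer loop
vertex -4.227 -2.046 -2.685
vertex -2.54 -2.866 -0.839
vertex -4.193 -3.234 -1.076
endloop
endfacet
facet normal -0.255 0.775 0.578
outer loop
vertex -4.566 -2.102 -0.232
vertex -2.947 -0.546 -1.604
vertex -4.6 -0.914 -1.841
endloop
endfacet
facet normal 0.017 -0.594 0.804
outer loop
vertex -2.913 -1.734 0.005
vertex -4.566 -2.102 -0.232
vertex -2.54 -2.866 -0.839
endloop
endfacet
facet normal -0.255 0.775 0.578
outer loop
vertex -2.913 -1.734 0.005
vertex -2.947 -0.546 -1.604
vertex -4.566 -2.102 -0.232
endloop
endfacet
facet normal -0.017 0.594 -0.804
outer loop
vertex -4.6 -0.914 -1.841
vertex -2.947 -0.546 -1.604
vertex -4.227 -2.046 -2.685
endloop
endfacet
facet normal 0.255 -0.775 -0.578
outer loop
vertex -2.574 -1.678 -2.448
vertex -2.54 -2.866 -0.839
vertex -4.227 -2.046 -2.685
endloop
endfacet
facet normal -0.017 0.594 -0.804
outer loop
vertex -4.227 -2.046 -2.685
vertex -2.947 -0.546 -1.604
vertex -2.574 -1.678 -2.448
endloop
endfacet
facet normal 0.967 0.215 0.139
outer loop
vertex -2.574 -1.678 -2.448
vertex -2.913 -1.734 0.005
vertex -2.54 -2.866 -0.839
endloop
endfacet
facet normal 0.967 0.215 0.139
outer loop
vertex -2.947 -0.546 -1.604
vertex -2.913 -1.734 0.005
vertex -2.574 -1.678 -2.448
endloop
endfacet
facet normal 0.301 0.887 -0.351
outer loop
vertex -1.785 -1.125 1.424
vertex -2.422 -1.202 0.683
vertex -2.696 -0.777 1.523
endloop
endfacet
facet normal 0.078 -0.078 0.994
outer loop
vertex -1.785 -1.125 1.424
vertex -2.696 -0.777 1.523
vertex -3.018 -2.958 1.377
endloop
endfacet
facet normal 0.301 0.887 -0.351
outer loop
vertex -2.696 -0.777 1.523
vertex -2.422 -1.202 0.683
vertex -3.333 -0.854 0.782
endloop
endfacet
facet normal -0.760 0.069 0.646
outer loop
vertex -2.696 -0.777 1.523
vertex -3.333 -0.854 0.782
vertex -3.018 -2.958 1.377
endloop
endfacet
facet normal 0.301 0.887 -0.351
outer loop
vertex -3.333 -0.854 0.782
vertex -2.422 -1.202 0.683
vertex -3.059 -1.279 -0.058
endloop
endfacet
facet normal -0.957 -0.202 -0.210
outer loop
vertex -3.333 -0.854 0.782
vertex -3.059 -1.279 -0.058
vertex -3.018 -2.958 1.377
endloop
endfacet
facet normal 0.300 0.887 -0.350
outer loop
vertex -3.059 -1.279 -0.058
vertex -2.422 -1.202 0.683
vertex -2.149 -1.626 -0.157
endloop
endfacet
facet normal -0.315 -0.621 -0.718
outer loop
vertex -3.059 -1.279 -0.058
vertex -2.149 -1.626 -0.157
vertex -3.018 -2.958 1.377
endloop
endfacet
facet normal 0.301 0.887 -0.350
outer loop
vertex -2.149 -1.626 -0.157
vertex -2.422 -1.202 0.683
vertex -1.512 -1.55 0.584
endloop
endfacet
facet normal 0.523 -0.768 -0.371
outer loop
vertex -2.149 -1.626 -0.157
vertex -1.512 -1.55 0.584
vertex -3.018 -2.958 1.377
endloop
endfacet
facet normal 0.301 0.887 -0.351
outer loop
vertex -1.512 -1.55 0.584
vertex -2.422 -1.202 0.683
vertex -1.785 -1.125 1.424
endloop
endfacet
facet normal 0.720 -0.497 0.485
outer loop
vertex -1.512 -1.55 0.584
vertex -1.785 -1.125 1.424
vertex -3.018 -2.958 1.377
endloop
endfacet

endsolid


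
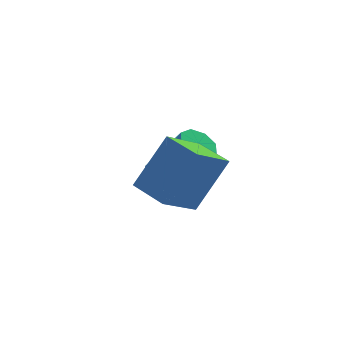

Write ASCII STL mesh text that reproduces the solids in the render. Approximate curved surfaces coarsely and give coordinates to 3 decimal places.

solid 
facet normal -0.459 0.316 -0.830
outer loop
vertex -1.367 0.635 -1.501
vertex -1.671 0.118 -1.53
vertex -1.766 0.652 -1.274
endloop
endfacet
facet normal 0.188 0.948 0.259
outer loop
vertex -1.367 0.635 -1.501
vertex -1.766 0.652 -1.274
vertex -0.505 0.038 0.06
endloop
endfacet
facet normal 0.189 0.948 0.257
outer loop
vertex -0.505 0.038 0.06
vertex -1.766 0.652 -1.274
vertex -0.903 0.056 0.287
endloop
endfacet
facet normal 0.459 -0.318 0.830
outer loop
vertex -0.505 0.038 0.06
vertex -0.903 0.056 0.287
vertex -0.809 -0.478 0.03
endloop
endfacet
facet normal -0.459 0.316 -0.830
outer loop
vertex -1.766 0.652 -1.274
vertex -1.671 0.118 -1.53
vertex -2.109 0.357 -1.197
endloop
endfacet
facet normal -0.480 0.697 0.532
outer loop
vertex -1.766 0.652 -1.274
vertex -2.109 0.357 -1.197
vertex -0.903 0.056 0.287
endloop
endfacet
facet normal -0.480 0.698 0.531
outer loop
vertex -0.903 0.056 0.287
vertex -2.109 0.357 -1.197
vertex -1.247 -0.239 0.364
endloop
endfacet
facet normal 0.459 -0.318 0.830
outer loop
vertex -0.903 0.056 0.287
vertex -1.247 -0.239 0.364
vertex -0.809 -0.478 0.03
endloop
endfacet
facet normal -0.458 0.317 -0.830
outer loop
vertex -2.109 0.357 -1.197
vertex -1.671 0.118 -1.53
vertex -2.196 -0.078 -1.315
endloop
endfacet
facet normal -0.868 0.039 0.495
outer loop
vertex -2.109 0.357 -1.197
vertex -2.196 -0.078 -1.315
vertex -1.247 -0.239 0.364
endloop
endfacet
facet normal -0.868 0.036 0.494
outer loop
vertex -1.247 -0.239 0.364
vertex -2.196 -0.078 -1.315
vertex -1.333 -0.675 0.245
endloop
endfacet
facet normal 0.460 -0.317 0.830
outer loop
vertex -1.247 -0.239 0.364
vertex -1.333 -0.675 0.245
vertex -0.809 -0.478 0.03
endloop
endfacet
facet normal -0.459 0.318 -0.830
outer loop
vertex -2.196 -0.078 -1.315
vertex -1.671 0.118 -1.53
vertex -1.975 -0.398 -1.56
endloop
endfacet
facet normal -0.747 -0.644 0.167
outer loop
vertex -2.196 -0.078 -1.315
vertex -1.975 -0.398 -1.56
vertex -1.333 -0.675 0.245
endloop
endfacet
facet normal -0.748 -0.642 0.168
outer loop
vertex -1.333 -0.675 0.245
vertex -1.975 -0.398 -1.56
vertex -1.113 -0.995 0.001
endloop
endfacet
facet normal 0.460 -0.317 0.830
outer loop
vertex -1.333 -0.675 0.245
vertex -1.113 -0.995 0.001
vertex -0.809 -0.478 0.03
endloop
endfacet
facet normal -0.459 0.318 -0.830
outer loop
vertex -1.975 -0.398 -1.56
vertex -1.671 0.118 -1.53
vertex -1.577 -0.416 -1.787
endloop
endfacet
facet normal -0.190 -0.947 -0.258
outer loop
vertex -1.975 -0.398 -1.56
vertex -1.577 -0.416 -1.787
vertex -1.113 -0.995 0.001
endloop
endfacet
facet normal -0.187 -0.948 -0.258
outer loop
vertex -1.113 -0.995 0.001
vertex -1.577 -0.416 -1.787
vertex -0.714 -1.012 -0.226
endloop
endfacet
facet normal 0.459 -0.316 0.830
outer loop
vertex -1.113 -0.995 0.001
vertex -0.714 -1.012 -0.226
vertex -0.809 -0.478 0.03
endloop
endfacet
facet normal -0.459 0.318 -0.830
outer loop
vertex -1.577 -0.416 -1.787
vertex -1.671 0.118 -1.53
vertex -1.233 -0.121 -1.864
endloop
endfacet
facet normal 0.480 -0.698 -0.532
outer loop
vertex -1.577 -0.416 -1.787
vertex -1.233 -0.121 -1.864
vertex -0.714 -1.012 -0.226
endloop
endfacet
facet normal 0.481 -0.697 -0.532
outer loop
vertex -0.714 -1.012 -0.226
vertex -1.233 -0.121 -1.864
vertex -0.371 -0.717 -0.303
endloop
endfacet
facet normal 0.459 -0.316 0.830
outer loop
vertex -0.714 -1.012 -0.226
vertex -0.371 -0.717 -0.303
vertex -0.809 -0.478 0.03
endloop
endfacet
facet normal -0.460 0.317 -0.830
outer loop
vertex -1.233 -0.121 -1.864
vertex -1.671 0.118 -1.53
vertex -1.147 0.315 -1.745
endloop
endfacet
facet normal 0.869 -0.037 -0.494
outer loop
vertex -1.233 -0.121 -1.864
vertex -1.147 0.315 -1.745
vertex -0.371 -0.717 -0.303
endloop
endfacet
facet normal 0.868 -0.039 -0.495
outer loop
vertex -0.371 -0.717 -0.303
vertex -1.147 0.315 -1.745
vertex -0.284 -0.282 -0.185
endloop
endfacet
facet normal 0.458 -0.317 0.830
outer loop
vertex -0.371 -0.717 -0.303
vertex -0.284 -0.282 -0.185
vertex -0.809 -0.478 0.03
endloop
endfacet
facet normal -0.460 0.317 -0.830
outer loop
vertex -1.147 0.315 -1.745
vertex -1.671 0.118 -1.53
vertex -1.367 0.635 -1.501
endloop
endfacet
facet normal 0.748 0.642 -0.168
outer loop
vertex -1.147 0.315 -1.745
vertex -1.367 0.635 -1.501
vertex -0.284 -0.282 -0.185
endloop
endfacet
facet normal 0.747 0.643 -0.166
outer loop
vertex -0.284 -0.282 -0.185
vertex -1.367 0.635 -1.501
vertex -0.505 0.038 0.06
endloop
endfacet
facet normal 0.459 -0.318 0.830
outer loop
vertex -0.284 -0.282 -0.185
vertex -0.505 0.038 0.06
vertex -0.809 -0.478 0.03
endloop
endfacet
facet normal -0.528 -0.173 -0.831
outer loop
vertex -2.539 -3.77 -0.042
vertex -3.087 -2.733 0.09
vertex -1.529 -3.139 -0.815
endloop
endfacet
facet normal 0.463 -0.879 -0.112
outer loop
vertex -0.573 -2.827 0.69
vertex -2.539 -3.77 -0.042
vertex -1.529 -3.139 -0.815
endloop
endfacet
facet normal -0.528 -0.173 -0.832
outer loop
vertex -1.529 -3.139 -0.815
vertex -3.087 -2.733 0.09
vertex -2.076 -2.102 -0.683
endloop
endfacet
facet normal 0.712 0.445 -0.544
outer loop
vertex -2.076 -2.102 -0.683
vertex -0.573 -2.827 0.69
vertex -1.529 -3.139 -0.815
endloop
endfacet
facet normal -0.711 -0.445 0.544
outer loop
vertex -2.539 -3.77 -0.042
vertex -2.131 -2.421 1.595
vertex -3.087 -2.733 0.09
endloop
endfacet
facet normal 0.463 -0.879 -0.112
outer loop
vertex -1.584 -3.458 1.463
vertex -2.539 -3.77 -0.042
vertex -0.573 -2.827 0.69
endloop
endfacet
facet normal -0.712 -0.445 0.544
outer loop
vertex -1.584 -3.458 1.463
vertex -2.131 -2.421 1.595
vertex -2.539 -3.77 -0.042
endloop
endfacet
facet normal -0.463 0.879 0.112
outer loop
vertex -3.087 -2.733 0.09
vertex -2.131 -2.421 1.595
vertex -2.076 -2.102 -0.683
endloop
endfacet
facet normal 0.711 0.445 -0.544
outer loop
vertex -1.121 -1.79 0.822
vertex -0.573 -2.827 0.69
vertex -2.076 -2.102 -0.683
endloop
endfacet
facet normal -0.464 0.879 0.112
outer loop
vertex -2.076 -2.102 -0.683
vertex -2.131 -2.421 1.595
vertex -1.121 -1.79 0.822
endloop
endfacet
facet normal 0.528 0.173 0.832
outer loop
vertex -1.121 -1.79 0.822
vertex -1.584 -3.458 1.463
vertex -0.573 -2.827 0.69
endloop
endfacet
facet normal 0.528 0.173 0.831
outer loop
vertex -2.131 -2.421 1.595
vertex -1.584 -3.458 1.463
vertex -1.121 -1.79 0.822
endloop
endfacet

endsolid


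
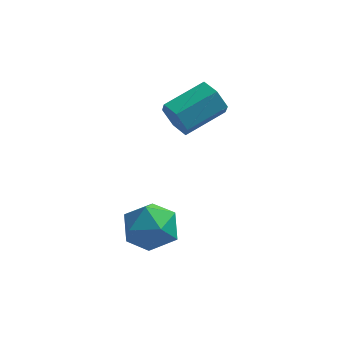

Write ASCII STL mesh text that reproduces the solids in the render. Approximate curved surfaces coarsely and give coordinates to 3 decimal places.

solid 
facet normal -0.717 -0.629 -0.300
outer loop
vertex -0.655 1.668 0.65
vertex -1.032 1.801 1.272
vertex -1.148 2.219 0.673
endloop
endfacet
facet normal 0.204 0.222 -0.953
outer loop
vertex -0.655 1.668 0.65
vertex -1.148 2.219 0.673
vertex 0.529 2.706 1.145
endloop
endfacet
facet normal 0.204 0.222 -0.953
outer loop
vertex 0.529 2.706 1.145
vertex -1.148 2.219 0.673
vertex 0.036 3.257 1.168
endloop
endfacet
facet normal 0.717 0.629 0.300
outer loop
vertex 0.529 2.706 1.145
vertex 0.036 3.257 1.168
vertex 0.152 2.839 1.768
endloop
endfacet
facet normal -0.717 -0.629 -0.300
outer loop
vertex -1.148 2.219 0.673
vertex -1.032 1.801 1.272
vertex -1.525 2.352 1.296
endloop
endfacet
facet normal -0.475 0.756 -0.449
outer loop
vertex -1.148 2.219 0.673
vertex -1.525 2.352 1.296
vertex 0.036 3.257 1.168
endloop
endfacet
facet normal -0.475 0.756 -0.449
outer loop
vertex 0.036 3.257 1.168
vertex -1.525 2.352 1.296
vertex -0.341 3.39 1.791
endloop
endfacet
facet normal 0.717 0.629 0.300
outer loop
vertex 0.036 3.257 1.168
vertex -0.341 3.39 1.791
vertex 0.152 2.839 1.768
endloop
endfacet
facet normal -0.717 -0.629 -0.300
outer loop
vertex -1.525 2.352 1.296
vertex -1.032 1.801 1.272
vertex -1.409 1.934 1.895
endloop
endfacet
facet normal -0.679 0.534 0.504
outer loop
vertex -1.525 2.352 1.296
vertex -1.409 1.934 1.895
vertex -0.341 3.39 1.791
endloop
endfacet
facet normal -0.679 0.534 0.504
outer loop
vertex -0.341 3.39 1.791
vertex -1.409 1.934 1.895
vertex -0.225 2.972 2.39
endloop
endfacet
facet normal 0.717 0.629 0.300
outer loop
vertex -0.341 3.39 1.791
vertex -0.225 2.972 2.39
vertex 0.152 2.839 1.768
endloop
endfacet
facet normal -0.717 -0.629 -0.300
outer loop
vertex -1.409 1.934 1.895
vertex -1.032 1.801 1.272
vertex -0.916 1.383 1.872
endloop
endfacet
facet normal -0.204 -0.222 0.953
outer loop
vertex -1.409 1.934 1.895
vertex -0.916 1.383 1.872
vertex -0.225 2.972 2.39
endloop
endfacet
facet normal -0.204 -0.222 0.953
outer loop
vertex -0.225 2.972 2.39
vertex -0.916 1.383 1.872
vertex 0.268 2.421 2.367
endloop
endfacet
facet normal 0.717 0.629 0.300
outer loop
vertex -0.225 2.972 2.39
vertex 0.268 2.421 2.367
vertex 0.152 2.839 1.768
endloop
endfacet
facet normal -0.717 -0.629 -0.300
outer loop
vertex -0.916 1.383 1.872
vertex -1.032 1.801 1.272
vertex -0.539 1.25 1.249
endloop
endfacet
facet normal 0.475 -0.756 0.449
outer loop
vertex -0.916 1.383 1.872
vertex -0.539 1.25 1.249
vertex 0.268 2.421 2.367
endloop
endfacet
facet normal 0.475 -0.756 0.449
outer loop
vertex 0.268 2.421 2.367
vertex -0.539 1.25 1.249
vertex 0.645 2.288 1.744
endloop
endfacet
facet normal 0.717 0.629 0.300
outer loop
vertex 0.268 2.421 2.367
vertex 0.645 2.288 1.744
vertex 0.152 2.839 1.768
endloop
endfacet
facet normal -0.717 -0.629 -0.300
outer loop
vertex -0.539 1.25 1.249
vertex -1.032 1.801 1.272
vertex -0.655 1.668 0.65
endloop
endfacet
facet normal 0.679 -0.534 -0.504
outer loop
vertex -0.539 1.25 1.249
vertex -0.655 1.668 0.65
vertex 0.645 2.288 1.744
endloop
endfacet
facet normal 0.679 -0.534 -0.504
outer loop
vertex 0.645 2.288 1.744
vertex -0.655 1.668 0.65
vertex 0.529 2.706 1.145
endloop
endfacet
facet normal 0.717 0.629 0.300
outer loop
vertex 0.645 2.288 1.744
vertex 0.529 2.706 1.145
vertex 0.152 2.839 1.768
endloop
endfacet
facet normal -0.489 0.513 0.705
outer loop
vertex -1.527 0.119 -1.682
vertex -2.356 -0.498 -1.808
vertex -1.621 -0.75 -1.115
endloop
endfacet
facet normal 0.214 0.517 0.829
outer loop
vertex -1.527 0.119 -1.682
vertex -1.621 -0.75 -1.115
vertex -0.697 -0.488 -1.517
endloop
endfacet
facet normal 0.536 0.803 0.260
outer loop
vertex -1.527 0.119 -1.682
vertex -0.697 -0.488 -1.517
vertex -0.861 -0.074 -2.458
endloop
endfacet
facet normal 0.031 0.976 -0.216
outer loop
vertex -1.527 0.119 -1.682
vertex -0.861 -0.074 -2.458
vertex -1.887 -0.081 -2.638
endloop
endfacet
facet normal -0.602 0.796 0.060
outer loop
vertex -1.527 0.119 -1.682
vertex -1.887 -0.081 -2.638
vertex -2.356 -0.498 -1.808
endloop
endfacet
facet normal 0.432 -0.160 0.888
outer loop
vertex -0.697 -0.488 -1.517
vertex -1.621 -0.75 -1.115
vertex -1.013 -1.479 -1.542
endloop
endfacet
facet normal -0.706 -0.167 0.688
outer loop
vertex -1.621 -0.75 -1.115
vertex -2.356 -0.498 -1.808
vertex -2.039 -1.486 -1.722
endloop
endfacet
facet normal -0.888 0.292 -0.355
outer loop
vertex -2.356 -0.498 -1.808
vertex -1.887 -0.081 -2.638
vertex -2.203 -1.072 -2.663
endloop
endfacet
facet normal 0.137 0.583 -0.801
outer loop
vertex -1.887 -0.081 -2.638
vertex -0.861 -0.074 -2.458
vertex -1.279 -0.81 -3.065
endloop
endfacet
facet normal 0.953 0.303 -0.033
outer loop
vertex -0.861 -0.074 -2.458
vertex -0.697 -0.488 -1.517
vertex -0.544 -1.062 -2.372
endloop
endfacet
facet normal -0.031 -0.976 0.216
outer loop
vertex -1.373 -1.679 -2.498
vertex -1.013 -1.479 -1.542
vertex -2.039 -1.486 -1.722
endloop
endfacet
facet normal -0.536 -0.803 -0.260
outer loop
vertex -1.373 -1.679 -2.498
vertex -2.039 -1.486 -1.722
vertex -2.203 -1.072 -2.663
endloop
endfacet
facet normal -0.214 -0.517 -0.829
outer loop
vertex -1.373 -1.679 -2.498
vertex -2.203 -1.072 -2.663
vertex -1.279 -0.81 -3.065
endloop
endfacet
facet normal 0.489 -0.513 -0.705
outer loop
vertex -1.373 -1.679 -2.498
vertex -1.279 -0.81 -3.065
vertex -0.544 -1.062 -2.372
endloop
endfacet
facet normal 0.602 -0.796 -0.060
outer loop
vertex -1.373 -1.679 -2.498
vertex -0.544 -1.062 -2.372
vertex -1.013 -1.479 -1.542
endloop
endfacet
facet normal -0.137 -0.583 0.801
outer loop
vertex -2.039 -1.486 -1.722
vertex -1.013 -1.479 -1.542
vertex -1.621 -0.75 -1.115
endloop
endfacet
facet normal -0.953 -0.303 0.033
outer loop
vertex -2.203 -1.072 -2.663
vertex -2.039 -1.486 -1.722
vertex -2.356 -0.498 -1.808
endloop
endfacet
facet normal -0.432 0.160 -0.888
outer loop
vertex -1.279 -0.81 -3.065
vertex -2.203 -1.072 -2.663
vertex -1.887 -0.081 -2.638
endloop
endfacet
facet normal 0.706 0.167 -0.688
outer loop
vertex -0.544 -1.062 -2.372
vertex -1.279 -0.81 -3.065
vertex -0.861 -0.074 -2.458
endloop
endfacet
facet normal 0.888 -0.292 0.355
outer loop
vertex -1.013 -1.479 -1.542
vertex -0.544 -1.062 -2.372
vertex -0.697 -0.488 -1.517
endloop
endfacet

endsolid


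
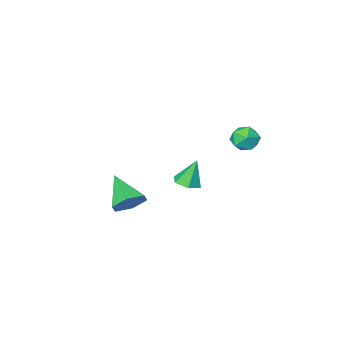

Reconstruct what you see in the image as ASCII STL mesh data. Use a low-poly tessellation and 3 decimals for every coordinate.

solid 
facet normal 0.049 0.819 -0.571
outer loop
vertex 4.377 -0.368 -1.643
vertex 3.812 0.154 -0.943
vertex 4.849 0.143 -0.87
endloop
endfacet
facet normal 0.799 -0.594 -0.095
outer loop
vertex 4.377 -0.368 -1.643
vertex 4.849 0.143 -0.87
vertex 3.708 -1.574 0.263
endloop
endfacet
facet normal 0.049 0.819 -0.571
outer loop
vertex 4.849 0.143 -0.87
vertex 3.812 0.154 -0.943
vertex 4.284 0.665 -0.17
endloop
endfacet
facet normal 0.752 -0.066 0.656
outer loop
vertex 4.849 0.143 -0.87
vertex 4.284 0.665 -0.17
vertex 3.708 -1.574 0.263
endloop
endfacet
facet normal 0.049 0.819 -0.571
outer loop
vertex 4.284 0.665 -0.17
vertex 3.812 0.154 -0.943
vertex 3.247 0.676 -0.243
endloop
endfacet
facet normal -0.067 0.206 0.976
outer loop
vertex 4.284 0.665 -0.17
vertex 3.247 0.676 -0.243
vertex 3.708 -1.574 0.263
endloop
endfacet
facet normal 0.049 0.819 -0.571
outer loop
vertex 3.247 0.676 -0.243
vertex 3.812 0.154 -0.943
vertex 2.775 0.165 -1.016
endloop
endfacet
facet normal -0.838 -0.049 0.544
outer loop
vertex 3.247 0.676 -0.243
vertex 2.775 0.165 -1.016
vertex 3.708 -1.574 0.263
endloop
endfacet
facet normal 0.049 0.819 -0.571
outer loop
vertex 2.775 0.165 -1.016
vertex 3.812 0.154 -0.943
vertex 3.34 -0.357 -1.716
endloop
endfacet
facet normal -0.790 -0.577 -0.208
outer loop
vertex 2.775 0.165 -1.016
vertex 3.34 -0.357 -1.716
vertex 3.708 -1.574 0.263
endloop
endfacet
facet normal 0.049 0.819 -0.571
outer loop
vertex 3.34 -0.357 -1.716
vertex 3.812 0.154 -0.943
vertex 4.377 -0.368 -1.643
endloop
endfacet
facet normal 0.028 -0.849 -0.527
outer loop
vertex 3.34 -0.357 -1.716
vertex 4.377 -0.368 -1.643
vertex 3.708 -1.574 0.263
endloop
endfacet
facet normal 0.286 -0.105 -0.952
outer loop
vertex -0.201 -1.896 -1.704
vertex -1.005 -1.91 -1.944
vertex -0.593 -1.18 -1.901
endloop
endfacet
facet normal 0.658 0.512 0.552
outer loop
vertex -0.201 -1.896 -1.704
vertex -0.593 -1.18 -1.901
vertex -1.495 -1.73 -0.316
endloop
endfacet
facet normal 0.287 -0.106 -0.952
outer loop
vertex -0.593 -1.18 -1.901
vertex -1.005 -1.91 -1.944
vertex -1.398 -1.194 -2.142
endloop
endfacet
facet normal -0.099 0.956 0.275
outer loop
vertex -0.593 -1.18 -1.901
vertex -1.398 -1.194 -2.142
vertex -1.495 -1.73 -0.316
endloop
endfacet
facet normal 0.286 -0.106 -0.952
outer loop
vertex -1.398 -1.194 -2.142
vertex -1.005 -1.91 -1.944
vertex -1.81 -1.925 -2.184
endloop
endfacet
facet normal -0.869 0.485 0.096
outer loop
vertex -1.398 -1.194 -2.142
vertex -1.81 -1.925 -2.184
vertex -1.495 -1.73 -0.316
endloop
endfacet
facet normal 0.286 -0.106 -0.952
outer loop
vertex -1.81 -1.925 -2.184
vertex -1.005 -1.91 -1.944
vertex -1.418 -2.641 -1.987
endloop
endfacet
facet normal -0.882 -0.430 0.194
outer loop
vertex -1.81 -1.925 -2.184
vertex -1.418 -2.641 -1.987
vertex -1.495 -1.73 -0.316
endloop
endfacet
facet normal 0.286 -0.106 -0.952
outer loop
vertex -1.418 -2.641 -1.987
vertex -1.005 -1.91 -1.944
vertex -0.613 -2.626 -1.747
endloop
endfacet
facet normal -0.124 -0.874 0.471
outer loop
vertex -1.418 -2.641 -1.987
vertex -0.613 -2.626 -1.747
vertex -1.495 -1.73 -0.316
endloop
endfacet
facet normal 0.286 -0.105 -0.952
outer loop
vertex -0.613 -2.626 -1.747
vertex -1.005 -1.91 -1.944
vertex -0.201 -1.896 -1.704
endloop
endfacet
facet normal 0.645 -0.402 0.650
outer loop
vertex -0.613 -2.626 -1.747
vertex -0.201 -1.896 -1.704
vertex -1.495 -1.73 -0.316
endloop
endfacet
facet normal 0.343 0.245 0.907
outer loop
vertex -2.797 1.069 2.394
vertex -3.363 0.445 2.777
vertex -2.509 0.199 2.52
endloop
endfacet
facet normal 0.847 0.340 0.410
outer loop
vertex -2.797 1.069 2.394
vertex -2.509 0.199 2.52
vertex -2.307 0.644 1.734
endloop
endfacet
facet normal 0.595 0.801 -0.074
outer loop
vertex -2.797 1.069 2.394
vertex -2.307 0.644 1.734
vertex -3.037 1.165 1.506
endloop
endfacet
facet normal -0.063 0.990 0.124
outer loop
vertex -2.797 1.069 2.394
vertex -3.037 1.165 1.506
vertex -3.689 1.043 2.15
endloop
endfacet
facet normal -0.219 0.647 0.731
outer loop
vertex -2.797 1.069 2.394
vertex -3.689 1.043 2.15
vertex -3.363 0.445 2.777
endloop
endfacet
facet normal 0.955 -0.286 0.083
outer loop
vertex -2.307 0.644 1.734
vertex -2.509 0.199 2.52
vertex -2.571 -0.243 1.71
endloop
endfacet
facet normal 0.141 -0.439 0.887
outer loop
vertex -2.509 0.199 2.52
vertex -3.363 0.445 2.777
vertex -3.223 -0.365 2.354
endloop
endfacet
facet normal -0.769 0.213 0.603
outer loop
vertex -3.363 0.445 2.777
vertex -3.689 1.043 2.15
vertex -3.953 0.156 2.126
endloop
endfacet
facet normal -0.518 0.767 -0.379
outer loop
vertex -3.689 1.043 2.15
vertex -3.037 1.165 1.506
vertex -3.751 0.601 1.34
endloop
endfacet
facet normal 0.547 0.460 -0.700
outer loop
vertex -3.037 1.165 1.506
vertex -2.307 0.644 1.734
vertex -2.897 0.355 1.083
endloop
endfacet
facet normal 0.063 -0.990 -0.124
outer loop
vertex -3.463 -0.269 1.466
vertex -2.571 -0.243 1.71
vertex -3.223 -0.365 2.354
endloop
endfacet
facet normal -0.595 -0.801 0.074
outer loop
vertex -3.463 -0.269 1.466
vertex -3.223 -0.365 2.354
vertex -3.953 0.156 2.126
endloop
endfacet
facet normal -0.847 -0.340 -0.410
outer loop
vertex -3.463 -0.269 1.466
vertex -3.953 0.156 2.126
vertex -3.751 0.601 1.34
endloop
endfacet
facet normal -0.343 -0.245 -0.907
outer loop
vertex -3.463 -0.269 1.466
vertex -3.751 0.601 1.34
vertex -2.897 0.355 1.083
endloop
endfacet
facet normal 0.219 -0.647 -0.731
outer loop
vertex -3.463 -0.269 1.466
vertex -2.897 0.355 1.083
vertex -2.571 -0.243 1.71
endloop
endfacet
facet normal 0.518 -0.767 0.379
outer loop
vertex -3.223 -0.365 2.354
vertex -2.571 -0.243 1.71
vertex -2.509 0.199 2.52
endloop
endfacet
facet normal -0.547 -0.460 0.700
outer loop
vertex -3.953 0.156 2.126
vertex -3.223 -0.365 2.354
vertex -3.363 0.445 2.777
endloop
endfacet
facet normal -0.955 0.286 -0.083
outer loop
vertex -3.751 0.601 1.34
vertex -3.953 0.156 2.126
vertex -3.689 1.043 2.15
endloop
endfacet
facet normal -0.141 0.439 -0.887
outer loop
vertex -2.897 0.355 1.083
vertex -3.751 0.601 1.34
vertex -3.037 1.165 1.506
endloop
endfacet
facet normal 0.769 -0.213 -0.603
outer loop
vertex -2.571 -0.243 1.71
vertex -2.897 0.355 1.083
vertex -2.307 0.644 1.734
endloop
endfacet

endsolid


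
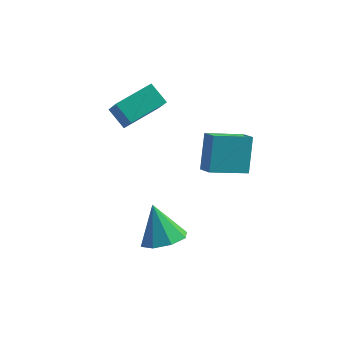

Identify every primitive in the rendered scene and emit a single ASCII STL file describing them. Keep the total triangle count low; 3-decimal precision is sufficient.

solid 
facet normal 0.312 -0.416 -0.854
outer loop
vertex -0.162 -1.037 -1.895
vertex -1.024 -1.538 -1.966
vertex -0.696 -0.647 -2.28
endloop
endfacet
facet normal 0.427 0.860 0.279
outer loop
vertex -0.162 -1.037 -1.895
vertex -0.696 -0.647 -2.28
vertex -1.576 -0.802 -0.454
endloop
endfacet
facet normal 0.312 -0.416 -0.854
outer loop
vertex -0.696 -0.647 -2.28
vertex -1.024 -1.538 -1.966
vertex -1.423 -0.779 -2.481
endloop
endfacet
facet normal -0.178 0.984 -0.002
outer loop
vertex -0.696 -0.647 -2.28
vertex -1.423 -0.779 -2.481
vertex -1.576 -0.802 -0.454
endloop
endfacet
facet normal 0.311 -0.416 -0.854
outer loop
vertex -1.423 -0.779 -2.481
vertex -1.024 -1.538 -1.966
vertex -1.916 -1.355 -2.38
endloop
endfacet
facet normal -0.763 0.644 -0.050
outer loop
vertex -1.423 -0.779 -2.481
vertex -1.916 -1.355 -2.38
vertex -1.576 -0.802 -0.454
endloop
endfacet
facet normal 0.311 -0.415 -0.855
outer loop
vertex -1.916 -1.355 -2.38
vertex -1.024 -1.538 -1.966
vertex -1.887 -2.039 -2.037
endloop
endfacet
facet normal -0.986 0.040 0.163
outer loop
vertex -1.916 -1.355 -2.38
vertex -1.887 -2.039 -2.037
vertex -1.576 -0.802 -0.454
endloop
endfacet
facet normal 0.311 -0.415 -0.855
outer loop
vertex -1.887 -2.039 -2.037
vertex -1.024 -1.538 -1.966
vertex -1.352 -2.429 -1.653
endloop
endfacet
facet normal -0.715 -0.476 0.512
outer loop
vertex -1.887 -2.039 -2.037
vertex -1.352 -2.429 -1.653
vertex -1.576 -0.802 -0.454
endloop
endfacet
facet normal 0.312 -0.415 -0.855
outer loop
vertex -1.352 -2.429 -1.653
vertex -1.024 -1.538 -1.966
vertex -0.626 -2.297 -1.452
endloop
endfacet
facet normal -0.110 -0.599 0.793
outer loop
vertex -1.352 -2.429 -1.653
vertex -0.626 -2.297 -1.452
vertex -1.576 -0.802 -0.454
endloop
endfacet
facet normal 0.312 -0.415 -0.855
outer loop
vertex -0.626 -2.297 -1.452
vertex -1.024 -1.538 -1.966
vertex -0.133 -1.721 -1.552
endloop
endfacet
facet normal 0.474 -0.260 0.841
outer loop
vertex -0.626 -2.297 -1.452
vertex -0.133 -1.721 -1.552
vertex -1.576 -0.802 -0.454
endloop
endfacet
facet normal 0.312 -0.415 -0.855
outer loop
vertex -0.133 -1.721 -1.552
vertex -1.024 -1.538 -1.966
vertex -0.162 -1.037 -1.895
endloop
endfacet
facet normal 0.698 0.345 0.628
outer loop
vertex -0.133 -1.721 -1.552
vertex -0.162 -1.037 -1.895
vertex -1.576 -0.802 -0.454
endloop
endfacet
facet normal -0.714 -0.669 -0.208
outer loop
vertex -2.625 0.826 3.254
vertex -3.322 1.372 3.891
vertex -3.056 1.651 2.077
endloop
endfacet
facet normal 0.639 -0.500 -0.585
outer loop
vertex -1.778 2.848 2.449
vertex -2.625 0.826 3.254
vertex -3.056 1.651 2.077
endloop
endfacet
facet normal -0.714 -0.669 -0.208
outer loop
vertex -3.056 1.651 2.077
vertex -3.322 1.372 3.891
vertex -3.752 2.196 2.714
endloop
endfacet
facet normal -0.287 0.550 -0.784
outer loop
vertex -3.752 2.196 2.714
vertex -1.778 2.848 2.449
vertex -3.056 1.651 2.077
endloop
endfacet
facet normal 0.286 -0.550 0.785
outer loop
vertex -2.625 0.826 3.254
vertex -2.044 2.569 4.263
vertex -3.322 1.372 3.891
endloop
endfacet
facet normal 0.639 -0.500 -0.584
outer loop
vertex -1.348 2.024 3.626
vertex -2.625 0.826 3.254
vertex -1.778 2.848 2.449
endloop
endfacet
facet normal 0.287 -0.550 0.784
outer loop
vertex -1.348 2.024 3.626
vertex -2.044 2.569 4.263
vertex -2.625 0.826 3.254
endloop
endfacet
facet normal -0.639 0.501 0.584
outer loop
vertex -3.322 1.372 3.891
vertex -2.044 2.569 4.263
vertex -3.752 2.196 2.714
endloop
endfacet
facet normal -0.287 0.549 -0.785
outer loop
vertex -2.475 3.394 3.086
vertex -1.778 2.848 2.449
vertex -3.752 2.196 2.714
endloop
endfacet
facet normal -0.639 0.500 0.584
outer loop
vertex -3.752 2.196 2.714
vertex -2.044 2.569 4.263
vertex -2.475 3.394 3.086
endloop
endfacet
facet normal 0.714 0.669 0.208
outer loop
vertex -2.475 3.394 3.086
vertex -1.348 2.024 3.626
vertex -1.778 2.848 2.449
endloop
endfacet
facet normal 0.714 0.669 0.208
outer loop
vertex -2.044 2.569 4.263
vertex -1.348 2.024 3.626
vertex -2.475 3.394 3.086
endloop
endfacet
facet normal -0.858 -0.397 0.326
outer loop
vertex 0.614 -0.08 1.261
vertex 0.659 0.964 2.653
vertex 0.193 0.49 0.848
endloop
endfacet
facet normal -0.027 -0.600 -0.800
outer loop
vertex 1.721 1.196 0.267
vertex 0.614 -0.08 1.261
vertex 0.193 0.49 0.848
endloop
endfacet
facet normal -0.859 -0.396 0.326
outer loop
vertex 0.193 0.49 0.848
vertex 0.659 0.964 2.653
vertex 0.239 1.534 2.239
endloop
endfacet
facet normal -0.513 0.695 -0.504
outer loop
vertex 0.239 1.534 2.239
vertex 1.721 1.196 0.267
vertex 0.193 0.49 0.848
endloop
endfacet
facet normal 0.513 -0.695 0.504
outer loop
vertex 0.614 -0.08 1.261
vertex 2.187 1.67 2.072
vertex 0.659 0.964 2.653
endloop
endfacet
facet normal -0.026 -0.600 -0.800
outer loop
vertex 2.141 0.626 0.681
vertex 0.614 -0.08 1.261
vertex 1.721 1.196 0.267
endloop
endfacet
facet normal 0.513 -0.695 0.504
outer loop
vertex 2.141 0.626 0.681
vertex 2.187 1.67 2.072
vertex 0.614 -0.08 1.261
endloop
endfacet
facet normal 0.027 0.600 0.799
outer loop
vertex 0.659 0.964 2.653
vertex 2.187 1.67 2.072
vertex 0.239 1.534 2.239
endloop
endfacet
facet normal -0.513 0.695 -0.504
outer loop
vertex 1.766 2.24 1.659
vertex 1.721 1.196 0.267
vertex 0.239 1.534 2.239
endloop
endfacet
facet normal 0.027 0.599 0.800
outer loop
vertex 0.239 1.534 2.239
vertex 2.187 1.67 2.072
vertex 1.766 2.24 1.659
endloop
endfacet
facet normal 0.859 0.396 -0.325
outer loop
vertex 1.766 2.24 1.659
vertex 2.141 0.626 0.681
vertex 1.721 1.196 0.267
endloop
endfacet
facet normal 0.858 0.397 -0.326
outer loop
vertex 2.187 1.67 2.072
vertex 2.141 0.626 0.681
vertex 1.766 2.24 1.659
endloop
endfacet

endsolid


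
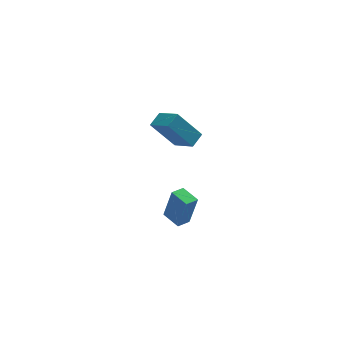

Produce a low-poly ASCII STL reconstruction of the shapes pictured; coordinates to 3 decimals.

solid 
facet normal -0.494 0.850 0.181
outer loop
vertex -0.215 -0.55 -2.675
vertex 0.469 -0.129 -2.785
vertex -0.622 -0.384 -4.565
endloop
endfacet
facet normal -0.844 -0.519 0.136
outer loop
vertex -0.049 -1.371 -4.775
vertex -0.215 -0.55 -2.675
vertex -0.622 -0.384 -4.565
endloop
endfacet
facet normal -0.493 0.851 0.181
outer loop
vertex -0.622 -0.384 -4.565
vertex 0.469 -0.129 -2.785
vertex 0.062 0.036 -4.675
endloop
endfacet
facet normal -0.209 0.086 -0.974
outer loop
vertex 0.062 0.036 -4.675
vertex -0.049 -1.371 -4.775
vertex -0.622 -0.384 -4.565
endloop
endfacet
facet normal 0.209 -0.086 0.974
outer loop
vertex -0.215 -0.55 -2.675
vertex 1.042 -1.116 -2.995
vertex 0.469 -0.129 -2.785
endloop
endfacet
facet normal -0.844 -0.519 0.136
outer loop
vertex 0.358 -1.536 -2.885
vertex -0.215 -0.55 -2.675
vertex -0.049 -1.371 -4.775
endloop
endfacet
facet normal 0.209 -0.086 0.974
outer loop
vertex 0.358 -1.536 -2.885
vertex 1.042 -1.116 -2.995
vertex -0.215 -0.55 -2.675
endloop
endfacet
facet normal 0.844 0.519 -0.136
outer loop
vertex 0.469 -0.129 -2.785
vertex 1.042 -1.116 -2.995
vertex 0.062 0.036 -4.675
endloop
endfacet
facet normal -0.209 0.086 -0.974
outer loop
vertex 0.635 -0.95 -4.885
vertex -0.049 -1.371 -4.775
vertex 0.062 0.036 -4.675
endloop
endfacet
facet normal 0.844 0.519 -0.136
outer loop
vertex 0.062 0.036 -4.675
vertex 1.042 -1.116 -2.995
vertex 0.635 -0.95 -4.885
endloop
endfacet
facet normal 0.494 -0.850 -0.181
outer loop
vertex 0.635 -0.95 -4.885
vertex 0.358 -1.536 -2.885
vertex -0.049 -1.371 -4.775
endloop
endfacet
facet normal 0.493 -0.851 -0.181
outer loop
vertex 1.042 -1.116 -2.995
vertex 0.358 -1.536 -2.885
vertex 0.635 -0.95 -4.885
endloop
endfacet
facet normal -0.601 0.094 0.794
outer loop
vertex -0.556 -1.364 3.294
vertex 0.039 -0.758 3.673
vertex -1.265 -0.25 2.626
endloop
endfacet
facet normal -0.640 -0.652 -0.407
outer loop
vertex -0.039 -0.442 1.007
vertex -0.556 -1.364 3.294
vertex -1.265 -0.25 2.626
endloop
endfacet
facet normal -0.601 0.094 0.794
outer loop
vertex -1.265 -0.25 2.626
vertex 0.039 -0.758 3.673
vertex -0.67 0.356 3.005
endloop
endfacet
facet normal -0.479 0.753 -0.452
outer loop
vertex -0.67 0.356 3.005
vertex -0.039 -0.442 1.007
vertex -1.265 -0.25 2.626
endloop
endfacet
facet normal 0.479 -0.753 0.452
outer loop
vertex -0.556 -1.364 3.294
vertex 1.265 -0.95 2.054
vertex 0.039 -0.758 3.673
endloop
endfacet
facet normal -0.640 -0.652 -0.407
outer loop
vertex 0.67 -1.556 1.675
vertex -0.556 -1.364 3.294
vertex -0.039 -0.442 1.007
endloop
endfacet
facet normal 0.479 -0.753 0.452
outer loop
vertex 0.67 -1.556 1.675
vertex 1.265 -0.95 2.054
vertex -0.556 -1.364 3.294
endloop
endfacet
facet normal 0.640 0.652 0.407
outer loop
vertex 0.039 -0.758 3.673
vertex 1.265 -0.95 2.054
vertex -0.67 0.356 3.005
endloop
endfacet
facet normal -0.479 0.753 -0.452
outer loop
vertex 0.556 0.164 1.386
vertex -0.039 -0.442 1.007
vertex -0.67 0.356 3.005
endloop
endfacet
facet normal 0.640 0.652 0.407
outer loop
vertex -0.67 0.356 3.005
vertex 1.265 -0.95 2.054
vertex 0.556 0.164 1.386
endloop
endfacet
facet normal 0.601 -0.094 -0.794
outer loop
vertex 0.556 0.164 1.386
vertex 0.67 -1.556 1.675
vertex -0.039 -0.442 1.007
endloop
endfacet
facet normal 0.601 -0.094 -0.794
outer loop
vertex 1.265 -0.95 2.054
vertex 0.67 -1.556 1.675
vertex 0.556 0.164 1.386
endloop
endfacet

endsolid
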